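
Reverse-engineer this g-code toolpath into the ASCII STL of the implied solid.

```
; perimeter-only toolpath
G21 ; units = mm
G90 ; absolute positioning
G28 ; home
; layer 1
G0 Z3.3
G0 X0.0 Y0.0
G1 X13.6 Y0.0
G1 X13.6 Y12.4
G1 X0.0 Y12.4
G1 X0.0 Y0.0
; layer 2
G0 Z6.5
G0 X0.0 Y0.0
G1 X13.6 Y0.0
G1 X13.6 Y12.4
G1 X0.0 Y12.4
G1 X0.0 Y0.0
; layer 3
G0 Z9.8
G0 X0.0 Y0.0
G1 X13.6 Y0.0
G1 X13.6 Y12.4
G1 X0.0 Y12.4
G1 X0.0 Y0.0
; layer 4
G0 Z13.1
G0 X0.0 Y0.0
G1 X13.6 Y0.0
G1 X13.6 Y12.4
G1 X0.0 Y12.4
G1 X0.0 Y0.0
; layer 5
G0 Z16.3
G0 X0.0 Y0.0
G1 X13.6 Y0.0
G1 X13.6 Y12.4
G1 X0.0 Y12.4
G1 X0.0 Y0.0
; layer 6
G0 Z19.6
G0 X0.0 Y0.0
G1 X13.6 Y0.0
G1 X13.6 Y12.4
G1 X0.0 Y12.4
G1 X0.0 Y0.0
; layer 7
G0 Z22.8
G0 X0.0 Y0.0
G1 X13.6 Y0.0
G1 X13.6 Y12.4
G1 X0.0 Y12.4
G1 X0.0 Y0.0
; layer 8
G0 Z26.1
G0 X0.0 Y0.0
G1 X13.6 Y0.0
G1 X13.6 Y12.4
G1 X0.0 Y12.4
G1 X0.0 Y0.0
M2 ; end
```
solid part
  facet normal 0.0000 0.0000 -1.0000
    outer loop
      vertex 13.6 12.4 0.0
      vertex 13.6 0.0 0.0
      vertex 0.0 0.0 0.0
    endloop
  endfacet
  facet normal 0.0000 0.0000 -1.0000
    outer loop
      vertex 0.0 12.4 0.0
      vertex 13.6 12.4 0.0
      vertex 0.0 0.0 0.0
    endloop
  endfacet
  facet normal 0.0000 0.0000 1.0000
    outer loop
      vertex 0.0 0.0 26.1
      vertex 13.6 0.0 26.1
      vertex 13.6 12.4 26.1
    endloop
  endfacet
  facet normal 0.0000 0.0000 1.0000
    outer loop
      vertex 0.0 0.0 26.1
      vertex 13.6 12.4 26.1
      vertex 0.0 12.4 26.1
    endloop
  endfacet
  facet normal 0.0000 -1.0000 0.0000
    outer loop
      vertex 0.0 0.0 0.0
      vertex 13.6 0.0 0.0
      vertex 13.6 0.0 26.1
    endloop
  endfacet
  facet normal 0.0000 -1.0000 0.0000
    outer loop
      vertex 0.0 0.0 0.0
      vertex 13.6 0.0 26.1
      vertex 0.0 0.0 26.1
    endloop
  endfacet
  facet normal 0.0000 1.0000 0.0000
    outer loop
      vertex 13.6 12.4 26.1
      vertex 13.6 12.4 0.0
      vertex 0.0 12.4 0.0
    endloop
  endfacet
  facet normal 0.0000 1.0000 0.0000
    outer loop
      vertex 0.0 12.4 26.1
      vertex 13.6 12.4 26.1
      vertex 0.0 12.4 0.0
    endloop
  endfacet
  facet normal -1.0000 0.0000 0.0000
    outer loop
      vertex 0.0 12.4 26.1
      vertex 0.0 12.4 0.0
      vertex 0.0 0.0 0.0
    endloop
  endfacet
  facet normal -1.0000 0.0000 0.0000
    outer loop
      vertex 0.0 0.0 26.1
      vertex 0.0 12.4 26.1
      vertex 0.0 0.0 0.0
    endloop
  endfacet
  facet normal 1.0000 0.0000 0.0000
    outer loop
      vertex 13.6 0.0 0.0
      vertex 13.6 12.4 0.0
      vertex 13.6 12.4 26.1
    endloop
  endfacet
  facet normal 1.0000 0.0000 0.0000
    outer loop
      vertex 13.6 0.0 0.0
      vertex 13.6 12.4 26.1
      vertex 13.6 0.0 26.1
    endloop
  endfacet
endsolid part

The G0 Z moves step by Δz≈3.3 mm. Every layer's G1 loop is the same polygon, so the solid is a straight extrusion of it from z=0 to z≈26.1. Closing with flat bottom and top caps and triangulating gives 12 facets — a rectangular box, roughly 13.6 × 12.4 mm footprint and 26.1 mm tall.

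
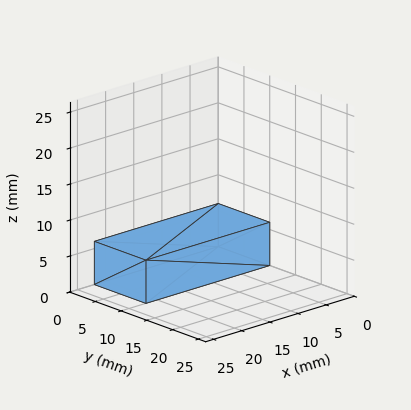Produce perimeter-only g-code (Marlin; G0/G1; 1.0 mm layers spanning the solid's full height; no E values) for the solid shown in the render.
Reading the render: the shape is a rectangular box, roughly 22 × 10 mm footprint and 6 mm tall (dimensions read to the nearest mm from the axis ticks). For the g-code, the solid's height is divided into equal slices at the stated Δz and each level perimeter traced with G1 moves after a G0 lift.

; perimeter-only toolpath
G21 ; units = mm
G90 ; absolute positioning
G28 ; home
; layer 1
G0 Z1.0
G0 X0.0 Y0.0
G1 X22.0 Y0.0
G1 X22.0 Y10.0
G1 X0.0 Y10.0
G1 X0.0 Y0.0
; layer 2
G0 Z2.0
G0 X0.0 Y0.0
G1 X22.0 Y0.0
G1 X22.0 Y10.0
G1 X0.0 Y10.0
G1 X0.0 Y0.0
; layer 3
G0 Z3.0
G0 X0.0 Y0.0
G1 X22.0 Y0.0
G1 X22.0 Y10.0
G1 X0.0 Y10.0
G1 X0.0 Y0.0
; layer 4
G0 Z4.0
G0 X0.0 Y0.0
G1 X22.0 Y0.0
G1 X22.0 Y10.0
G1 X0.0 Y10.0
G1 X0.0 Y0.0
; layer 5
G0 Z5.0
G0 X0.0 Y0.0
G1 X22.0 Y0.0
G1 X22.0 Y10.0
G1 X0.0 Y10.0
G1 X0.0 Y0.0
; layer 6
G0 Z6.0
G0 X0.0 Y0.0
G1 X22.0 Y0.0
G1 X22.0 Y10.0
G1 X0.0 Y10.0
G1 X0.0 Y0.0
M2 ; end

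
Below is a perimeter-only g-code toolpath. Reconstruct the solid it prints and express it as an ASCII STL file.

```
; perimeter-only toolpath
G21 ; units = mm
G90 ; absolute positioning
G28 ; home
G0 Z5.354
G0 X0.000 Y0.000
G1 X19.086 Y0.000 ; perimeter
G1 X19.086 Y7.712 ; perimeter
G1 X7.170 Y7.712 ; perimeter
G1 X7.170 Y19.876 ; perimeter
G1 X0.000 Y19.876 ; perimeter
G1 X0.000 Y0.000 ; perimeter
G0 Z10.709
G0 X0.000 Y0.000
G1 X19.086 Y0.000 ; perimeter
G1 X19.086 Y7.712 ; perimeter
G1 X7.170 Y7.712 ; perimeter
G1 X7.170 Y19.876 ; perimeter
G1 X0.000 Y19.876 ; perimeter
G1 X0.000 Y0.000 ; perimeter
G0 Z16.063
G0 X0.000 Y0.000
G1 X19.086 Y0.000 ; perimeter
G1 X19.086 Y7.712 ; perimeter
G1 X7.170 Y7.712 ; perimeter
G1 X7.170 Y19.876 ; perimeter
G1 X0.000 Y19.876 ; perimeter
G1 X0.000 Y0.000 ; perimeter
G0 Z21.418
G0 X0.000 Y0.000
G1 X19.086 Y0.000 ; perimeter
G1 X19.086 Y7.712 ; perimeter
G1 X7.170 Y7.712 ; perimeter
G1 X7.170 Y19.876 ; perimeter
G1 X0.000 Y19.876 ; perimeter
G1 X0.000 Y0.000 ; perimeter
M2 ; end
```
solid part
  facet normal 0.0000 0.0000 -1.0000
    outer loop
      vertex 19.086 7.712 0.000
      vertex 19.086 0.000 0.000
      vertex 0.000 0.000 0.000
    endloop
  endfacet
  facet normal 0.0000 0.0000 -1.0000
    outer loop
      vertex 7.170 7.712 0.000
      vertex 19.086 7.712 0.000
      vertex 0.000 0.000 0.000
    endloop
  endfacet
  facet normal 0.0000 0.0000 -1.0000
    outer loop
      vertex 7.170 19.876 0.000
      vertex 7.170 7.712 0.000
      vertex 0.000 0.000 0.000
    endloop
  endfacet
  facet normal 0.0000 0.0000 -1.0000
    outer loop
      vertex 0.000 19.876 0.000
      vertex 7.170 19.876 0.000
      vertex 0.000 0.000 0.000
    endloop
  endfacet
  facet normal 0.0000 0.0000 1.0000
    outer loop
      vertex 0.000 0.000 21.418
      vertex 19.086 0.000 21.418
      vertex 19.086 7.712 21.418
    endloop
  endfacet
  facet normal 0.0000 0.0000 1.0000
    outer loop
      vertex 0.000 0.000 21.418
      vertex 19.086 7.712 21.418
      vertex 7.170 7.712 21.418
    endloop
  endfacet
  facet normal 0.0000 0.0000 1.0000
    outer loop
      vertex 0.000 0.000 21.418
      vertex 7.170 7.712 21.418
      vertex 7.170 19.876 21.418
    endloop
  endfacet
  facet normal 0.0000 0.0000 1.0000
    outer loop
      vertex 0.000 0.000 21.418
      vertex 7.170 19.876 21.418
      vertex 0.000 19.876 21.418
    endloop
  endfacet
  facet normal 0.0000 -1.0000 0.0000
    outer loop
      vertex 0.000 0.000 0.000
      vertex 19.086 0.000 0.000
      vertex 19.086 0.000 21.418
    endloop
  endfacet
  facet normal 0.0000 -1.0000 0.0000
    outer loop
      vertex 0.000 0.000 0.000
      vertex 19.086 0.000 21.418
      vertex 0.000 0.000 21.418
    endloop
  endfacet
  facet normal 1.0000 0.0000 0.0000
    outer loop
      vertex 19.086 0.000 0.000
      vertex 19.086 7.712 0.000
      vertex 19.086 7.712 21.418
    endloop
  endfacet
  facet normal 1.0000 0.0000 0.0000
    outer loop
      vertex 19.086 0.000 0.000
      vertex 19.086 7.712 21.418
      vertex 19.086 0.000 21.418
    endloop
  endfacet
  facet normal 0.0000 1.0000 0.0000
    outer loop
      vertex 19.086 7.712 0.000
      vertex 7.170 7.712 0.000
      vertex 7.170 7.712 21.418
    endloop
  endfacet
  facet normal 0.0000 1.0000 0.0000
    outer loop
      vertex 19.086 7.712 0.000
      vertex 7.170 7.712 21.418
      vertex 19.086 7.712 21.418
    endloop
  endfacet
  facet normal 1.0000 0.0000 0.0000
    outer loop
      vertex 7.170 7.712 0.000
      vertex 7.170 19.876 0.000
      vertex 7.170 19.876 21.418
    endloop
  endfacet
  facet normal 1.0000 0.0000 0.0000
    outer loop
      vertex 7.170 7.712 0.000
      vertex 7.170 19.876 21.418
      vertex 7.170 7.712 21.418
    endloop
  endfacet
  facet normal 0.0000 1.0000 0.0000
    outer loop
      vertex 7.170 19.876 0.000
      vertex 0.000 19.876 0.000
      vertex 0.000 19.876 21.418
    endloop
  endfacet
  facet normal 0.0000 1.0000 0.0000
    outer loop
      vertex 7.170 19.876 0.000
      vertex 0.000 19.876 21.418
      vertex 7.170 19.876 21.418
    endloop
  endfacet
  facet normal -1.0000 0.0000 0.0000
    outer loop
      vertex 0.000 19.876 0.000
      vertex 0.000 0.000 0.000
      vertex 0.000 0.000 21.418
    endloop
  endfacet
  facet normal -1.0000 0.0000 0.0000
    outer loop
      vertex 0.000 19.876 0.000
      vertex 0.000 0.000 21.418
      vertex 0.000 19.876 21.418
    endloop
  endfacet
endsolid part

The G0 Z moves step by Δz≈5.354 mm. Every layer's G1 loop is the same polygon, so the solid is a straight extrusion of it from z=0 to z≈21.4. Closing with flat bottom and top caps and triangulating gives 20 facets — an L-shaped prism: outer 19.1 × 19.9 mm, arm thicknesses ≈ 7.71 mm (horizontal) and 7.17 mm (vertical), extruded 21.4 mm in z.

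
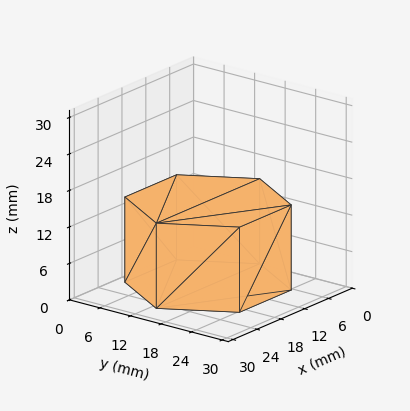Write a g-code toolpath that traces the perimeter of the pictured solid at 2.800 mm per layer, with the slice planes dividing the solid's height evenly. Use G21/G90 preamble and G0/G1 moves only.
Reading the render: the shape is a regular 6-sided prism (a cylinder approximated with 6 flat sides), circumscribed radius ≈ 13 mm, height ≈ 14 mm (dimensions read to the nearest mm from the axis ticks). For the g-code, the solid's height is divided into equal slices at the stated Δz and each level perimeter traced with G1 moves after a G0 lift.

; perimeter-only toolpath
G21 ; units = mm
G90 ; absolute positioning
G28 ; home
; layer 1
G0 Z2.800
G0 X26.000 Y13.000
G1 X19.500 Y24.258
G1 X6.500 Y24.258
G1 X0.000 Y13.000
G1 X6.500 Y1.742
G1 X19.500 Y1.742
G1 X26.000 Y13.000
; layer 2
G0 Z5.600
G0 X26.000 Y13.000
G1 X19.500 Y24.258
G1 X6.500 Y24.258
G1 X0.000 Y13.000
G1 X6.500 Y1.742
G1 X19.500 Y1.742
G1 X26.000 Y13.000
; layer 3
G0 Z8.400
G0 X26.000 Y13.000
G1 X19.500 Y24.258
G1 X6.500 Y24.258
G1 X0.000 Y13.000
G1 X6.500 Y1.742
G1 X19.500 Y1.742
G1 X26.000 Y13.000
; layer 4
G0 Z11.200
G0 X26.000 Y13.000
G1 X19.500 Y24.258
G1 X6.500 Y24.258
G1 X0.000 Y13.000
G1 X6.500 Y1.742
G1 X19.500 Y1.742
G1 X26.000 Y13.000
; layer 5
G0 Z14.000
G0 X26.000 Y13.000
G1 X19.500 Y24.258
G1 X6.500 Y24.258
G1 X0.000 Y13.000
G1 X6.500 Y1.742
G1 X19.500 Y1.742
G1 X26.000 Y13.000
M2 ; end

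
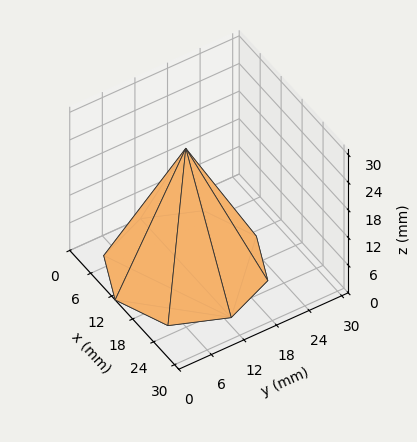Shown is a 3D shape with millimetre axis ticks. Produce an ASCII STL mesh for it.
Reading the render: the shape is a regular 8-sided pyramid, base circumscribed radius ≈ 13 mm, apex at z ≈ 26 mm (dimensions read to the nearest mm from the axis ticks). For the STL, each face is triangulated and given an outward normal.

solid part
  facet normal 0.0000 0.0000 -1.0000
    outer loop
      vertex 13.000 26.000 0.000
      vertex 22.192 22.192 0.000
      vertex 26.000 13.000 0.000
    endloop
  endfacet
  facet normal 0.0000 0.0000 -1.0000
    outer loop
      vertex 3.808 22.192 0.000
      vertex 13.000 26.000 0.000
      vertex 26.000 13.000 0.000
    endloop
  endfacet
  facet normal 0.0000 0.0000 -1.0000
    outer loop
      vertex 0.000 13.000 0.000
      vertex 3.808 22.192 0.000
      vertex 26.000 13.000 0.000
    endloop
  endfacet
  facet normal 0.0000 0.0000 -1.0000
    outer loop
      vertex 3.808 3.808 0.000
      vertex 0.000 13.000 0.000
      vertex 26.000 13.000 0.000
    endloop
  endfacet
  facet normal 0.0000 0.0000 -1.0000
    outer loop
      vertex 13.000 0.000 0.000
      vertex 3.808 3.808 0.000
      vertex 26.000 13.000 0.000
    endloop
  endfacet
  facet normal 0.0000 0.0000 -1.0000
    outer loop
      vertex 22.192 3.808 0.000
      vertex 13.000 0.000 0.000
      vertex 26.000 13.000 0.000
    endloop
  endfacet
  facet normal 0.8387 0.3475 0.4194
    outer loop
      vertex 26.000 13.000 0.000
      vertex 22.192 22.192 0.000
      vertex 13.000 13.000 26.000
    endloop
  endfacet
  facet normal 0.3475 0.8387 0.4194
    outer loop
      vertex 22.192 22.192 0.000
      vertex 13.000 26.000 0.000
      vertex 13.000 13.000 26.000
    endloop
  endfacet
  facet normal -0.3475 0.8387 0.4194
    outer loop
      vertex 13.000 26.000 0.000
      vertex 3.808 22.192 0.000
      vertex 13.000 13.000 26.000
    endloop
  endfacet
  facet normal -0.8387 0.3475 0.4194
    outer loop
      vertex 3.808 22.192 0.000
      vertex 0.000 13.000 0.000
      vertex 13.000 13.000 26.000
    endloop
  endfacet
  facet normal -0.8387 -0.3475 0.4194
    outer loop
      vertex 0.000 13.000 0.000
      vertex 3.808 3.808 0.000
      vertex 13.000 13.000 26.000
    endloop
  endfacet
  facet normal -0.3475 -0.8387 0.4194
    outer loop
      vertex 3.808 3.808 0.000
      vertex 13.000 0.000 0.000
      vertex 13.000 13.000 26.000
    endloop
  endfacet
  facet normal 0.3475 -0.8387 0.4194
    outer loop
      vertex 13.000 0.000 0.000
      vertex 22.192 3.808 0.000
      vertex 13.000 13.000 26.000
    endloop
  endfacet
  facet normal 0.8387 -0.3475 0.4194
    outer loop
      vertex 22.192 3.808 0.000
      vertex 26.000 13.000 0.000
      vertex 13.000 13.000 26.000
    endloop
  endfacet
endsolid part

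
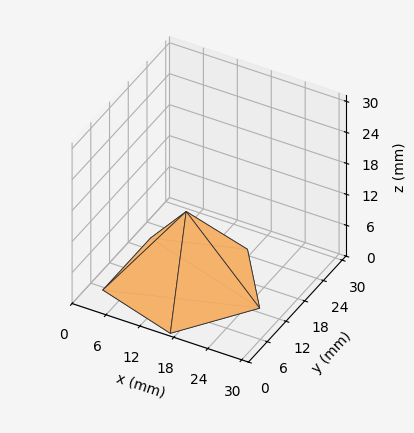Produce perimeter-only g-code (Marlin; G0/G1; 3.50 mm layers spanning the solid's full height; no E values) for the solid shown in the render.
Reading the render: the shape is a regular 5-sided pyramid, base circumscribed radius ≈ 13 mm, apex at z ≈ 14 mm (dimensions read to the nearest mm from the axis ticks). For the g-code, the solid's height is divided into equal slices at the stated Δz and each level perimeter traced with G1 moves after a G0 lift.

; perimeter-only toolpath
G21 ; units = mm
G90 ; absolute positioning
G28 ; home
; layer 1
G0 Z3.50
G0 X22.75 Y13.00
G1 X16.02 Y22.27
G1 X5.11 Y18.73
G1 X5.11 Y7.27
G1 X16.02 Y3.73
G1 X22.75 Y13.00
; layer 2
G0 Z7.00
G0 X19.50 Y13.00
G1 X15.01 Y19.18
G1 X7.74 Y16.82
G1 X7.74 Y9.18
G1 X15.01 Y6.82
G1 X19.50 Y13.00
; layer 3
G0 Z10.50
G0 X16.25 Y13.00
G1 X14.00 Y16.09
G1 X10.37 Y14.91
G1 X10.37 Y11.09
G1 X14.00 Y9.91
G1 X16.25 Y13.00
M2 ; end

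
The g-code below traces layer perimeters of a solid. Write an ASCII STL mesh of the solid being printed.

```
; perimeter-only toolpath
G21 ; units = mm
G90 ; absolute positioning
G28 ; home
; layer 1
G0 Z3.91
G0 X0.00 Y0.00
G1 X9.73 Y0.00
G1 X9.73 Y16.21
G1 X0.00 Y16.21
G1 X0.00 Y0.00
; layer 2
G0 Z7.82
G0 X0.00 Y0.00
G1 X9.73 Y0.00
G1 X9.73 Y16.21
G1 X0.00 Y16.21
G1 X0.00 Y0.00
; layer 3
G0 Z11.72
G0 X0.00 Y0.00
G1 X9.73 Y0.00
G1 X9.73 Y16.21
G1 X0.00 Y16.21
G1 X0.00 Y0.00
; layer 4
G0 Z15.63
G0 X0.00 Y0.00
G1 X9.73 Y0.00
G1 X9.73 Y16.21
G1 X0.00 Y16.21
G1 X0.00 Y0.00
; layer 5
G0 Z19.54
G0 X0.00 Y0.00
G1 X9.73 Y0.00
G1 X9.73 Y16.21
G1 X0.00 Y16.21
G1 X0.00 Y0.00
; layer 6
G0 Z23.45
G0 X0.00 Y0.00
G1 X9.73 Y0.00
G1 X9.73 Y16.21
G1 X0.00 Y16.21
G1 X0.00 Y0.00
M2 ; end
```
solid part
  facet normal 0.0000 0.0000 -1.0000
    outer loop
      vertex 9.73 16.21 0.00
      vertex 9.73 0.00 0.00
      vertex 0.00 0.00 0.00
    endloop
  endfacet
  facet normal 0.0000 0.0000 -1.0000
    outer loop
      vertex 0.00 16.21 0.00
      vertex 9.73 16.21 0.00
      vertex 0.00 0.00 0.00
    endloop
  endfacet
  facet normal 0.0000 0.0000 1.0000
    outer loop
      vertex 0.00 0.00 23.45
      vertex 9.73 0.00 23.45
      vertex 9.73 16.21 23.45
    endloop
  endfacet
  facet normal 0.0000 0.0000 1.0000
    outer loop
      vertex 0.00 0.00 23.45
      vertex 9.73 16.21 23.45
      vertex 0.00 16.21 23.45
    endloop
  endfacet
  facet normal 0.0000 -1.0000 0.0000
    outer loop
      vertex 0.00 0.00 0.00
      vertex 9.73 0.00 0.00
      vertex 9.73 0.00 23.45
    endloop
  endfacet
  facet normal 0.0000 -1.0000 0.0000
    outer loop
      vertex 0.00 0.00 0.00
      vertex 9.73 0.00 23.45
      vertex 0.00 0.00 23.45
    endloop
  endfacet
  facet normal 0.0000 1.0000 0.0000
    outer loop
      vertex 9.73 16.21 23.45
      vertex 9.73 16.21 0.00
      vertex 0.00 16.21 0.00
    endloop
  endfacet
  facet normal 0.0000 1.0000 0.0000
    outer loop
      vertex 0.00 16.21 23.45
      vertex 9.73 16.21 23.45
      vertex 0.00 16.21 0.00
    endloop
  endfacet
  facet normal -1.0000 0.0000 0.0000
    outer loop
      vertex 0.00 16.21 23.45
      vertex 0.00 16.21 0.00
      vertex 0.00 0.00 0.00
    endloop
  endfacet
  facet normal -1.0000 0.0000 0.0000
    outer loop
      vertex 0.00 0.00 23.45
      vertex 0.00 16.21 23.45
      vertex 0.00 0.00 0.00
    endloop
  endfacet
  facet normal 1.0000 0.0000 0.0000
    outer loop
      vertex 9.73 0.00 0.00
      vertex 9.73 16.21 0.00
      vertex 9.73 16.21 23.45
    endloop
  endfacet
  facet normal 1.0000 0.0000 0.0000
    outer loop
      vertex 9.73 0.00 0.00
      vertex 9.73 16.21 23.45
      vertex 9.73 0.00 23.45
    endloop
  endfacet
endsolid part

The G0 Z moves step by Δz≈3.91 mm. Every layer's G1 loop is the same polygon, so the solid is a straight extrusion of it from z=0 to z≈23.4. Closing with flat bottom and top caps and triangulating gives 12 facets — a rectangular box, roughly 9.73 × 16.2 mm footprint and 23.4 mm tall.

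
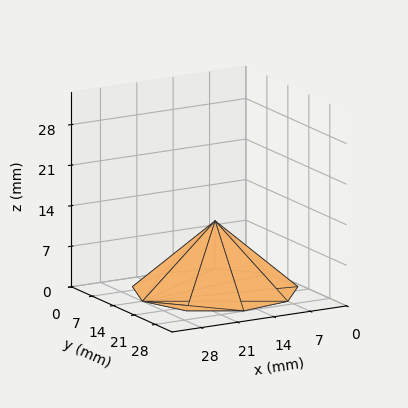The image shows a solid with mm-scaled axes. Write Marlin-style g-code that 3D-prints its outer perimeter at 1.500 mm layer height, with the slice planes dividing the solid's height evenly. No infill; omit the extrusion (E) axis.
Reading the render: the shape is a regular 9-sided pyramid, base circumscribed radius ≈ 14 mm, apex at z ≈ 12 mm (dimensions read to the nearest mm from the axis ticks). For the g-code, the solid's height is divided into equal slices at the stated Δz and each level perimeter traced with G1 moves after a G0 lift.

; perimeter-only toolpath
G21 ; units = mm
G90 ; absolute positioning
G28 ; home
; layer 1
G0 Z1.500
G0 X26.250 Y14.000
G1 X23.384 Y21.874
G1 X16.127 Y26.064
G1 X7.875 Y24.608
G1 X2.489 Y18.189
G1 X2.489 Y9.810
G1 X7.875 Y3.391
G1 X16.127 Y1.936
G1 X23.384 Y6.126
G1 X26.250 Y14.000
; layer 2
G0 Z3.000
G0 X24.500 Y14.000
G1 X22.044 Y20.749
G1 X15.823 Y24.340
G1 X8.750 Y23.093
G1 X4.133 Y17.591
G1 X4.133 Y10.409
G1 X8.750 Y4.907
G1 X15.823 Y3.660
G1 X22.044 Y7.251
G1 X24.500 Y14.000
; layer 3
G0 Z4.500
G0 X22.750 Y14.000
G1 X20.703 Y19.624
G1 X15.519 Y22.617
G1 X9.625 Y21.578
G1 X5.777 Y16.992
G1 X5.777 Y11.008
G1 X9.625 Y6.422
G1 X15.519 Y5.383
G1 X20.703 Y8.376
G1 X22.750 Y14.000
; layer 4
G0 Z6.000
G0 X21.000 Y14.000
G1 X19.363 Y18.499
G1 X15.216 Y20.893
G1 X10.500 Y20.062
G1 X7.422 Y16.394
G1 X7.422 Y11.606
G1 X10.500 Y7.938
G1 X15.216 Y7.106
G1 X19.363 Y9.501
G1 X21.000 Y14.000
; layer 5
G0 Z7.500
G0 X19.250 Y14.000
G1 X18.022 Y17.375
G1 X14.912 Y19.170
G1 X11.375 Y18.547
G1 X9.066 Y15.796
G1 X9.066 Y12.204
G1 X11.375 Y9.454
G1 X14.912 Y8.830
G1 X18.022 Y10.625
G1 X19.250 Y14.000
; layer 6
G0 Z9.000
G0 X17.500 Y14.000
G1 X16.681 Y16.250
G1 X14.608 Y17.447
G1 X12.250 Y17.031
G1 X10.711 Y15.197
G1 X10.711 Y12.803
G1 X12.250 Y10.969
G1 X14.608 Y10.553
G1 X16.681 Y11.750
G1 X17.500 Y14.000
; layer 7
G0 Z10.500
G0 X15.750 Y14.000
G1 X15.341 Y15.125
G1 X14.304 Y15.723
G1 X13.125 Y15.515
G1 X12.355 Y14.598
G1 X12.355 Y13.402
G1 X13.125 Y12.485
G1 X14.304 Y12.277
G1 X15.341 Y12.875
G1 X15.750 Y14.000
M2 ; end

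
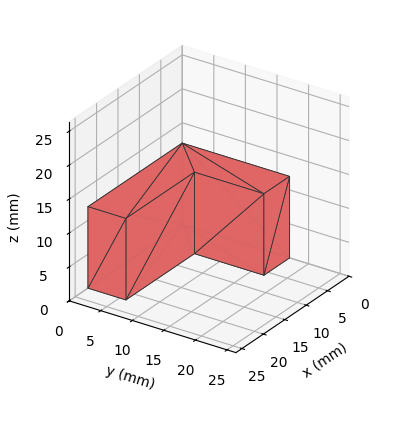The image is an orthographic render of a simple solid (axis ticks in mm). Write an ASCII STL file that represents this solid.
Reading the render: the shape is an L-shaped prism: outer 22 × 17 mm, arm thicknesses ≈ 6 mm (horizontal) and 6 mm (vertical), extruded 12 mm in z (dimensions read to the nearest mm from the axis ticks). For the STL, each face is triangulated and given an outward normal.

solid part
  facet normal 0.0000 0.0000 -1.0000
    outer loop
      vertex 22.0 6.0 0.0
      vertex 22.0 0.0 0.0
      vertex 0.0 0.0 0.0
    endloop
  endfacet
  facet normal 0.0000 0.0000 -1.0000
    outer loop
      vertex 6.0 6.0 0.0
      vertex 22.0 6.0 0.0
      vertex 0.0 0.0 0.0
    endloop
  endfacet
  facet normal 0.0000 0.0000 -1.0000
    outer loop
      vertex 6.0 17.0 0.0
      vertex 6.0 6.0 0.0
      vertex 0.0 0.0 0.0
    endloop
  endfacet
  facet normal 0.0000 0.0000 -1.0000
    outer loop
      vertex 0.0 17.0 0.0
      vertex 6.0 17.0 0.0
      vertex 0.0 0.0 0.0
    endloop
  endfacet
  facet normal 0.0000 0.0000 1.0000
    outer loop
      vertex 0.0 0.0 12.0
      vertex 22.0 0.0 12.0
      vertex 22.0 6.0 12.0
    endloop
  endfacet
  facet normal 0.0000 0.0000 1.0000
    outer loop
      vertex 0.0 0.0 12.0
      vertex 22.0 6.0 12.0
      vertex 6.0 6.0 12.0
    endloop
  endfacet
  facet normal 0.0000 0.0000 1.0000
    outer loop
      vertex 0.0 0.0 12.0
      vertex 6.0 6.0 12.0
      vertex 6.0 17.0 12.0
    endloop
  endfacet
  facet normal 0.0000 0.0000 1.0000
    outer loop
      vertex 0.0 0.0 12.0
      vertex 6.0 17.0 12.0
      vertex 0.0 17.0 12.0
    endloop
  endfacet
  facet normal 0.0000 -1.0000 0.0000
    outer loop
      vertex 0.0 0.0 0.0
      vertex 22.0 0.0 0.0
      vertex 22.0 0.0 12.0
    endloop
  endfacet
  facet normal 0.0000 -1.0000 0.0000
    outer loop
      vertex 0.0 0.0 0.0
      vertex 22.0 0.0 12.0
      vertex 0.0 0.0 12.0
    endloop
  endfacet
  facet normal 1.0000 0.0000 0.0000
    outer loop
      vertex 22.0 0.0 0.0
      vertex 22.0 6.0 0.0
      vertex 22.0 6.0 12.0
    endloop
  endfacet
  facet normal 1.0000 0.0000 0.0000
    outer loop
      vertex 22.0 0.0 0.0
      vertex 22.0 6.0 12.0
      vertex 22.0 0.0 12.0
    endloop
  endfacet
  facet normal 0.0000 1.0000 0.0000
    outer loop
      vertex 22.0 6.0 0.0
      vertex 6.0 6.0 0.0
      vertex 6.0 6.0 12.0
    endloop
  endfacet
  facet normal 0.0000 1.0000 0.0000
    outer loop
      vertex 22.0 6.0 0.0
      vertex 6.0 6.0 12.0
      vertex 22.0 6.0 12.0
    endloop
  endfacet
  facet normal 1.0000 0.0000 0.0000
    outer loop
      vertex 6.0 6.0 0.0
      vertex 6.0 17.0 0.0
      vertex 6.0 17.0 12.0
    endloop
  endfacet
  facet normal 1.0000 0.0000 0.0000
    outer loop
      vertex 6.0 6.0 0.0
      vertex 6.0 17.0 12.0
      vertex 6.0 6.0 12.0
    endloop
  endfacet
  facet normal 0.0000 1.0000 0.0000
    outer loop
      vertex 6.0 17.0 0.0
      vertex 0.0 17.0 0.0
      vertex 0.0 17.0 12.0
    endloop
  endfacet
  facet normal 0.0000 1.0000 0.0000
    outer loop
      vertex 6.0 17.0 0.0
      vertex 0.0 17.0 12.0
      vertex 6.0 17.0 12.0
    endloop
  endfacet
  facet normal -1.0000 0.0000 0.0000
    outer loop
      vertex 0.0 17.0 0.0
      vertex 0.0 0.0 0.0
      vertex 0.0 0.0 12.0
    endloop
  endfacet
  facet normal -1.0000 0.0000 0.0000
    outer loop
      vertex 0.0 17.0 0.0
      vertex 0.0 0.0 12.0
      vertex 0.0 17.0 12.0
    endloop
  endfacet
endsolid part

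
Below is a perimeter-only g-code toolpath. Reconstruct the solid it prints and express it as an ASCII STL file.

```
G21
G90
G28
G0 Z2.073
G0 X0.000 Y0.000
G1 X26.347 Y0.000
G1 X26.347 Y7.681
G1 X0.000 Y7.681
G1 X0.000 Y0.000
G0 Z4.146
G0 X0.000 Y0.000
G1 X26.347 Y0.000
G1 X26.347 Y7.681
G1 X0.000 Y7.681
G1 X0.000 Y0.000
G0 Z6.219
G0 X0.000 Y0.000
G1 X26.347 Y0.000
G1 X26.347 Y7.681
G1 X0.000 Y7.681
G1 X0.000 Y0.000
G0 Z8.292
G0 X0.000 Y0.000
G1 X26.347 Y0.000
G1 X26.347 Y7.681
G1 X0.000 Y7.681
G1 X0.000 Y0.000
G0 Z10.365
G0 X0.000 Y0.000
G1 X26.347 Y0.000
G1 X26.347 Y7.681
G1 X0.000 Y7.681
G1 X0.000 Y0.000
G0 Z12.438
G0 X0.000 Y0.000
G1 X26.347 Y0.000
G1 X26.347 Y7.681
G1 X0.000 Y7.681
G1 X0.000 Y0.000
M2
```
solid part
  facet normal 0.0000 0.0000 -1.0000
    outer loop
      vertex 26.347 7.681 0.000
      vertex 26.347 0.000 0.000
      vertex 0.000 0.000 0.000
    endloop
  endfacet
  facet normal 0.0000 0.0000 -1.0000
    outer loop
      vertex 0.000 7.681 0.000
      vertex 26.347 7.681 0.000
      vertex 0.000 0.000 0.000
    endloop
  endfacet
  facet normal 0.0000 0.0000 1.0000
    outer loop
      vertex 0.000 0.000 12.438
      vertex 26.347 0.000 12.438
      vertex 26.347 7.681 12.438
    endloop
  endfacet
  facet normal 0.0000 0.0000 1.0000
    outer loop
      vertex 0.000 0.000 12.438
      vertex 26.347 7.681 12.438
      vertex 0.000 7.681 12.438
    endloop
  endfacet
  facet normal 0.0000 -1.0000 0.0000
    outer loop
      vertex 0.000 0.000 0.000
      vertex 26.347 0.000 0.000
      vertex 26.347 0.000 12.438
    endloop
  endfacet
  facet normal 0.0000 -1.0000 0.0000
    outer loop
      vertex 0.000 0.000 0.000
      vertex 26.347 0.000 12.438
      vertex 0.000 0.000 12.438
    endloop
  endfacet
  facet normal 0.0000 1.0000 0.0000
    outer loop
      vertex 26.347 7.681 12.438
      vertex 26.347 7.681 0.000
      vertex 0.000 7.681 0.000
    endloop
  endfacet
  facet normal 0.0000 1.0000 0.0000
    outer loop
      vertex 0.000 7.681 12.438
      vertex 26.347 7.681 12.438
      vertex 0.000 7.681 0.000
    endloop
  endfacet
  facet normal -1.0000 0.0000 0.0000
    outer loop
      vertex 0.000 7.681 12.438
      vertex 0.000 7.681 0.000
      vertex 0.000 0.000 0.000
    endloop
  endfacet
  facet normal -1.0000 0.0000 0.0000
    outer loop
      vertex 0.000 0.000 12.438
      vertex 0.000 7.681 12.438
      vertex 0.000 0.000 0.000
    endloop
  endfacet
  facet normal 1.0000 0.0000 0.0000
    outer loop
      vertex 26.347 0.000 0.000
      vertex 26.347 7.681 0.000
      vertex 26.347 7.681 12.438
    endloop
  endfacet
  facet normal 1.0000 0.0000 0.0000
    outer loop
      vertex 26.347 0.000 0.000
      vertex 26.347 7.681 12.438
      vertex 26.347 0.000 12.438
    endloop
  endfacet
endsolid part

The G0 Z moves step by Δz≈2.073 mm. Every layer's G1 loop is the same polygon, so the solid is a straight extrusion of it from z=0 to z≈12.4. Closing with flat bottom and top caps and triangulating gives 12 facets — a rectangular box, roughly 26.3 × 7.68 mm footprint and 12.4 mm tall.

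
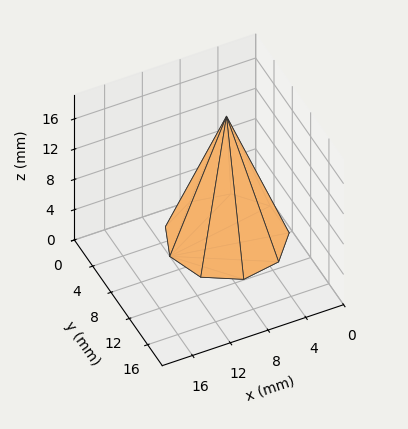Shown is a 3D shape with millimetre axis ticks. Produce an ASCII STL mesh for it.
Reading the render: the shape is a regular 9-sided pyramid, base circumscribed radius ≈ 6 mm, apex at z ≈ 16 mm (dimensions read to the nearest mm from the axis ticks). For the STL, each face is triangulated and given an outward normal.

solid part
  facet normal 0.0000 0.0000 -1.0000
    outer loop
      vertex 7.042 11.909 0.000
      vertex 10.596 9.857 0.000
      vertex 12.000 6.000 0.000
    endloop
  endfacet
  facet normal 0.0000 0.0000 -1.0000
    outer loop
      vertex 3.000 11.196 0.000
      vertex 7.042 11.909 0.000
      vertex 12.000 6.000 0.000
    endloop
  endfacet
  facet normal 0.0000 0.0000 -1.0000
    outer loop
      vertex 0.362 8.052 0.000
      vertex 3.000 11.196 0.000
      vertex 12.000 6.000 0.000
    endloop
  endfacet
  facet normal 0.0000 0.0000 -1.0000
    outer loop
      vertex 0.362 3.948 0.000
      vertex 0.362 8.052 0.000
      vertex 12.000 6.000 0.000
    endloop
  endfacet
  facet normal 0.0000 0.0000 -1.0000
    outer loop
      vertex 3.000 0.804 0.000
      vertex 0.362 3.948 0.000
      vertex 12.000 6.000 0.000
    endloop
  endfacet
  facet normal 0.0000 0.0000 -1.0000
    outer loop
      vertex 7.042 0.091 0.000
      vertex 3.000 0.804 0.000
      vertex 12.000 6.000 0.000
    endloop
  endfacet
  facet normal 0.0000 0.0000 -1.0000
    outer loop
      vertex 10.596 2.143 0.000
      vertex 7.042 0.091 0.000
      vertex 12.000 6.000 0.000
    endloop
  endfacet
  facet normal 0.8863 0.3226 0.3323
    outer loop
      vertex 12.000 6.000 0.000
      vertex 10.596 9.857 0.000
      vertex 6.000 6.000 16.000
    endloop
  endfacet
  facet normal 0.4716 0.8168 0.3324
    outer loop
      vertex 10.596 9.857 0.000
      vertex 7.042 11.909 0.000
      vertex 6.000 6.000 16.000
    endloop
  endfacet
  facet normal -0.1638 0.9288 0.3324
    outer loop
      vertex 7.042 11.909 0.000
      vertex 3.000 11.196 0.000
      vertex 6.000 6.000 16.000
    endloop
  endfacet
  facet normal -0.7225 0.6062 0.3323
    outer loop
      vertex 3.000 11.196 0.000
      vertex 0.362 8.052 0.000
      vertex 6.000 6.000 16.000
    endloop
  endfacet
  facet normal -0.9432 0.0000 0.3323
    outer loop
      vertex 0.362 8.052 0.000
      vertex 0.362 3.948 0.000
      vertex 6.000 6.000 16.000
    endloop
  endfacet
  facet normal -0.7225 -0.6062 0.3323
    outer loop
      vertex 0.362 3.948 0.000
      vertex 3.000 0.804 0.000
      vertex 6.000 6.000 16.000
    endloop
  endfacet
  facet normal -0.1638 -0.9288 0.3324
    outer loop
      vertex 3.000 0.804 0.000
      vertex 7.042 0.091 0.000
      vertex 6.000 6.000 16.000
    endloop
  endfacet
  facet normal 0.4716 -0.8168 0.3324
    outer loop
      vertex 7.042 0.091 0.000
      vertex 10.596 2.143 0.000
      vertex 6.000 6.000 16.000
    endloop
  endfacet
  facet normal 0.8863 -0.3226 0.3323
    outer loop
      vertex 10.596 2.143 0.000
      vertex 12.000 6.000 0.000
      vertex 6.000 6.000 16.000
    endloop
  endfacet
endsolid part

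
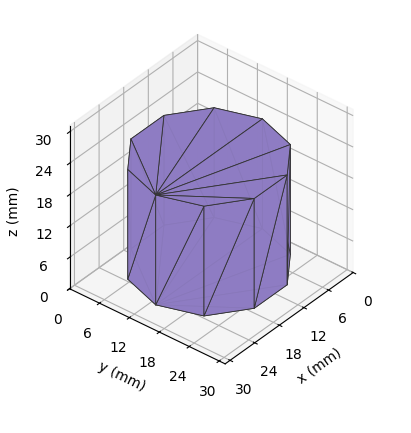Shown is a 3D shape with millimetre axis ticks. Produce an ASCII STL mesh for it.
Reading the render: the shape is a regular 10-sided prism (a cylinder approximated with 10 flat sides), circumscribed radius ≈ 13 mm, height ≈ 21 mm (dimensions read to the nearest mm from the axis ticks). For the STL, each face is triangulated and given an outward normal.

solid part
  facet normal 0.0000 0.0000 -1.0000
    outer loop
      vertex 17.02 25.36 0.00
      vertex 23.52 20.64 0.00
      vertex 26.00 13.00 0.00
    endloop
  endfacet
  facet normal 0.0000 0.0000 -1.0000
    outer loop
      vertex 8.98 25.36 0.00
      vertex 17.02 25.36 0.00
      vertex 26.00 13.00 0.00
    endloop
  endfacet
  facet normal 0.0000 0.0000 -1.0000
    outer loop
      vertex 2.48 20.64 0.00
      vertex 8.98 25.36 0.00
      vertex 26.00 13.00 0.00
    endloop
  endfacet
  facet normal 0.0000 0.0000 -1.0000
    outer loop
      vertex 0.00 13.00 0.00
      vertex 2.48 20.64 0.00
      vertex 26.00 13.00 0.00
    endloop
  endfacet
  facet normal 0.0000 0.0000 -1.0000
    outer loop
      vertex 2.48 5.36 0.00
      vertex 0.00 13.00 0.00
      vertex 26.00 13.00 0.00
    endloop
  endfacet
  facet normal 0.0000 0.0000 -1.0000
    outer loop
      vertex 8.98 0.64 0.00
      vertex 2.48 5.36 0.00
      vertex 26.00 13.00 0.00
    endloop
  endfacet
  facet normal 0.0000 0.0000 -1.0000
    outer loop
      vertex 17.02 0.64 0.00
      vertex 8.98 0.64 0.00
      vertex 26.00 13.00 0.00
    endloop
  endfacet
  facet normal 0.0000 0.0000 -1.0000
    outer loop
      vertex 23.52 5.36 0.00
      vertex 17.02 0.64 0.00
      vertex 26.00 13.00 0.00
    endloop
  endfacet
  facet normal 0.0000 0.0000 1.0000
    outer loop
      vertex 26.00 13.00 21.00
      vertex 23.52 20.64 21.00
      vertex 17.02 25.36 21.00
    endloop
  endfacet
  facet normal 0.0000 0.0000 1.0000
    outer loop
      vertex 26.00 13.00 21.00
      vertex 17.02 25.36 21.00
      vertex 8.98 25.36 21.00
    endloop
  endfacet
  facet normal 0.0000 0.0000 1.0000
    outer loop
      vertex 26.00 13.00 21.00
      vertex 8.98 25.36 21.00
      vertex 2.48 20.64 21.00
    endloop
  endfacet
  facet normal 0.0000 0.0000 1.0000
    outer loop
      vertex 26.00 13.00 21.00
      vertex 2.48 20.64 21.00
      vertex 0.00 13.00 21.00
    endloop
  endfacet
  facet normal 0.0000 0.0000 1.0000
    outer loop
      vertex 26.00 13.00 21.00
      vertex 0.00 13.00 21.00
      vertex 2.48 5.36 21.00
    endloop
  endfacet
  facet normal 0.0000 0.0000 1.0000
    outer loop
      vertex 26.00 13.00 21.00
      vertex 2.48 5.36 21.00
      vertex 8.98 0.64 21.00
    endloop
  endfacet
  facet normal 0.0000 0.0000 1.0000
    outer loop
      vertex 26.00 13.00 21.00
      vertex 8.98 0.64 21.00
      vertex 17.02 0.64 21.00
    endloop
  endfacet
  facet normal 0.0000 0.0000 1.0000
    outer loop
      vertex 26.00 13.00 21.00
      vertex 17.02 0.64 21.00
      vertex 23.52 5.36 21.00
    endloop
  endfacet
  facet normal 0.9511 0.3087 0.0000
    outer loop
      vertex 26.00 13.00 0.00
      vertex 23.52 20.64 0.00
      vertex 23.52 20.64 21.00
    endloop
  endfacet
  facet normal 0.9511 0.3087 0.0000
    outer loop
      vertex 26.00 13.00 0.00
      vertex 23.52 20.64 21.00
      vertex 26.00 13.00 21.00
    endloop
  endfacet
  facet normal 0.5876 0.8092 0.0000
    outer loop
      vertex 23.52 20.64 0.00
      vertex 17.02 25.36 0.00
      vertex 17.02 25.36 21.00
    endloop
  endfacet
  facet normal 0.5876 0.8092 0.0000
    outer loop
      vertex 23.52 20.64 0.00
      vertex 17.02 25.36 21.00
      vertex 23.52 20.64 21.00
    endloop
  endfacet
  facet normal 0.0000 1.0000 0.0000
    outer loop
      vertex 17.02 25.36 0.00
      vertex 8.98 25.36 0.00
      vertex 8.98 25.36 21.00
    endloop
  endfacet
  facet normal 0.0000 1.0000 0.0000
    outer loop
      vertex 17.02 25.36 0.00
      vertex 8.98 25.36 21.00
      vertex 17.02 25.36 21.00
    endloop
  endfacet
  facet normal -0.5876 0.8092 0.0000
    outer loop
      vertex 8.98 25.36 0.00
      vertex 2.48 20.64 0.00
      vertex 2.48 20.64 21.00
    endloop
  endfacet
  facet normal -0.5876 0.8092 0.0000
    outer loop
      vertex 8.98 25.36 0.00
      vertex 2.48 20.64 21.00
      vertex 8.98 25.36 21.00
    endloop
  endfacet
  facet normal -0.9511 0.3087 0.0000
    outer loop
      vertex 2.48 20.64 0.00
      vertex 0.00 13.00 0.00
      vertex 0.00 13.00 21.00
    endloop
  endfacet
  facet normal -0.9511 0.3087 0.0000
    outer loop
      vertex 2.48 20.64 0.00
      vertex 0.00 13.00 21.00
      vertex 2.48 20.64 21.00
    endloop
  endfacet
  facet normal -0.9511 -0.3087 0.0000
    outer loop
      vertex 0.00 13.00 0.00
      vertex 2.48 5.36 0.00
      vertex 2.48 5.36 21.00
    endloop
  endfacet
  facet normal -0.9511 -0.3087 0.0000
    outer loop
      vertex 0.00 13.00 0.00
      vertex 2.48 5.36 21.00
      vertex 0.00 13.00 21.00
    endloop
  endfacet
  facet normal -0.5876 -0.8092 0.0000
    outer loop
      vertex 2.48 5.36 0.00
      vertex 8.98 0.64 0.00
      vertex 8.98 0.64 21.00
    endloop
  endfacet
  facet normal -0.5876 -0.8092 0.0000
    outer loop
      vertex 2.48 5.36 0.00
      vertex 8.98 0.64 21.00
      vertex 2.48 5.36 21.00
    endloop
  endfacet
  facet normal 0.0000 -1.0000 0.0000
    outer loop
      vertex 8.98 0.64 0.00
      vertex 17.02 0.64 0.00
      vertex 17.02 0.64 21.00
    endloop
  endfacet
  facet normal 0.0000 -1.0000 0.0000
    outer loop
      vertex 8.98 0.64 0.00
      vertex 17.02 0.64 21.00
      vertex 8.98 0.64 21.00
    endloop
  endfacet
  facet normal 0.5876 -0.8092 0.0000
    outer loop
      vertex 17.02 0.64 0.00
      vertex 23.52 5.36 0.00
      vertex 23.52 5.36 21.00
    endloop
  endfacet
  facet normal 0.5876 -0.8092 0.0000
    outer loop
      vertex 17.02 0.64 0.00
      vertex 23.52 5.36 21.00
      vertex 17.02 0.64 21.00
    endloop
  endfacet
  facet normal 0.9511 -0.3087 0.0000
    outer loop
      vertex 23.52 5.36 0.00
      vertex 26.00 13.00 0.00
      vertex 26.00 13.00 21.00
    endloop
  endfacet
  facet normal 0.9511 -0.3087 0.0000
    outer loop
      vertex 23.52 5.36 0.00
      vertex 26.00 13.00 21.00
      vertex 23.52 5.36 21.00
    endloop
  endfacet
endsolid part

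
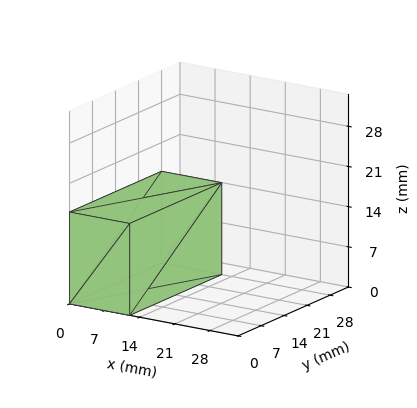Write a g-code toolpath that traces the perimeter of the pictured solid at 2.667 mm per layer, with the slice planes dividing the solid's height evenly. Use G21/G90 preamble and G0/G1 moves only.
Reading the render: the shape is a rectangular box, roughly 12 × 28 mm footprint and 16 mm tall (dimensions read to the nearest mm from the axis ticks). For the g-code, the solid's height is divided into equal slices at the stated Δz and each level perimeter traced with G1 moves after a G0 lift.

; perimeter-only toolpath
G21 ; units = mm
G90 ; absolute positioning
G28 ; home
; layer 1
G0 Z2.667
G0 X0.000 Y0.000
G1 X12.000 Y0.000
G1 X12.000 Y28.000
G1 X0.000 Y28.000
G1 X0.000 Y0.000
; layer 2
G0 Z5.333
G0 X0.000 Y0.000
G1 X12.000 Y0.000
G1 X12.000 Y28.000
G1 X0.000 Y28.000
G1 X0.000 Y0.000
; layer 3
G0 Z8.000
G0 X0.000 Y0.000
G1 X12.000 Y0.000
G1 X12.000 Y28.000
G1 X0.000 Y28.000
G1 X0.000 Y0.000
; layer 4
G0 Z10.667
G0 X0.000 Y0.000
G1 X12.000 Y0.000
G1 X12.000 Y28.000
G1 X0.000 Y28.000
G1 X0.000 Y0.000
; layer 5
G0 Z13.333
G0 X0.000 Y0.000
G1 X12.000 Y0.000
G1 X12.000 Y28.000
G1 X0.000 Y28.000
G1 X0.000 Y0.000
; layer 6
G0 Z16.000
G0 X0.000 Y0.000
G1 X12.000 Y0.000
G1 X12.000 Y28.000
G1 X0.000 Y28.000
G1 X0.000 Y0.000
M2 ; end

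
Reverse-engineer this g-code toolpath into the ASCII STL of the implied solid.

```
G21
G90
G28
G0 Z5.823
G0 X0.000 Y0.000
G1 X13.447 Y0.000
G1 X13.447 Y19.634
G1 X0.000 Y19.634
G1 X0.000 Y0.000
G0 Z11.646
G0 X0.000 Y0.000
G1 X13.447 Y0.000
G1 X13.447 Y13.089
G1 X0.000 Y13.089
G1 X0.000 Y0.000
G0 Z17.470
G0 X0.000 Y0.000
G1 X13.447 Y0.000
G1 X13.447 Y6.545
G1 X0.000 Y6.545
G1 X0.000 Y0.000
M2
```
solid part
  facet normal 0.0000 0.0000 -1.0000
    outer loop
      vertex 13.447 26.179 0.000
      vertex 13.447 0.000 0.000
      vertex 0.000 0.000 0.000
    endloop
  endfacet
  facet normal 0.0000 0.0000 -1.0000
    outer loop
      vertex 0.000 26.179 0.000
      vertex 13.447 26.179 0.000
      vertex 0.000 0.000 0.000
    endloop
  endfacet
  facet normal 0.0000 -1.0000 0.0000
    outer loop
      vertex 0.000 0.000 0.000
      vertex 13.447 0.000 0.000
      vertex 13.447 0.000 23.293
    endloop
  endfacet
  facet normal 0.0000 -1.0000 0.0000
    outer loop
      vertex 0.000 0.000 0.000
      vertex 13.447 0.000 23.293
      vertex 0.000 0.000 23.293
    endloop
  endfacet
  facet normal 0.0000 0.6647 0.7471
    outer loop
      vertex 0.000 0.000 23.293
      vertex 13.447 0.000 23.293
      vertex 13.447 26.179 0.000
    endloop
  endfacet
  facet normal 0.0000 0.6647 0.7471
    outer loop
      vertex 0.000 0.000 23.293
      vertex 13.447 26.179 0.000
      vertex 0.000 26.179 0.000
    endloop
  endfacet
  facet normal -1.0000 0.0000 0.0000
    outer loop
      vertex 0.000 0.000 23.293
      vertex 0.000 26.179 0.000
      vertex 0.000 0.000 0.000
    endloop
  endfacet
  facet normal 1.0000 0.0000 0.0000
    outer loop
      vertex 13.447 0.000 0.000
      vertex 13.447 26.179 0.000
      vertex 13.447 0.000 23.293
    endloop
  endfacet
endsolid part

The G0 Z moves step by Δz≈5.823 mm. The G1 loops shrink linearly with z, so the solid tapers from its base footprint up to z≈23.3. Closing with a flat bottom cap and the tapered top and triangulating gives 8 facets — a wedge (ramp): 13.4 × 26.2 mm base, rising to 23.3 mm along the y=0 edge and sloping linearly to z=0 at y=26.2.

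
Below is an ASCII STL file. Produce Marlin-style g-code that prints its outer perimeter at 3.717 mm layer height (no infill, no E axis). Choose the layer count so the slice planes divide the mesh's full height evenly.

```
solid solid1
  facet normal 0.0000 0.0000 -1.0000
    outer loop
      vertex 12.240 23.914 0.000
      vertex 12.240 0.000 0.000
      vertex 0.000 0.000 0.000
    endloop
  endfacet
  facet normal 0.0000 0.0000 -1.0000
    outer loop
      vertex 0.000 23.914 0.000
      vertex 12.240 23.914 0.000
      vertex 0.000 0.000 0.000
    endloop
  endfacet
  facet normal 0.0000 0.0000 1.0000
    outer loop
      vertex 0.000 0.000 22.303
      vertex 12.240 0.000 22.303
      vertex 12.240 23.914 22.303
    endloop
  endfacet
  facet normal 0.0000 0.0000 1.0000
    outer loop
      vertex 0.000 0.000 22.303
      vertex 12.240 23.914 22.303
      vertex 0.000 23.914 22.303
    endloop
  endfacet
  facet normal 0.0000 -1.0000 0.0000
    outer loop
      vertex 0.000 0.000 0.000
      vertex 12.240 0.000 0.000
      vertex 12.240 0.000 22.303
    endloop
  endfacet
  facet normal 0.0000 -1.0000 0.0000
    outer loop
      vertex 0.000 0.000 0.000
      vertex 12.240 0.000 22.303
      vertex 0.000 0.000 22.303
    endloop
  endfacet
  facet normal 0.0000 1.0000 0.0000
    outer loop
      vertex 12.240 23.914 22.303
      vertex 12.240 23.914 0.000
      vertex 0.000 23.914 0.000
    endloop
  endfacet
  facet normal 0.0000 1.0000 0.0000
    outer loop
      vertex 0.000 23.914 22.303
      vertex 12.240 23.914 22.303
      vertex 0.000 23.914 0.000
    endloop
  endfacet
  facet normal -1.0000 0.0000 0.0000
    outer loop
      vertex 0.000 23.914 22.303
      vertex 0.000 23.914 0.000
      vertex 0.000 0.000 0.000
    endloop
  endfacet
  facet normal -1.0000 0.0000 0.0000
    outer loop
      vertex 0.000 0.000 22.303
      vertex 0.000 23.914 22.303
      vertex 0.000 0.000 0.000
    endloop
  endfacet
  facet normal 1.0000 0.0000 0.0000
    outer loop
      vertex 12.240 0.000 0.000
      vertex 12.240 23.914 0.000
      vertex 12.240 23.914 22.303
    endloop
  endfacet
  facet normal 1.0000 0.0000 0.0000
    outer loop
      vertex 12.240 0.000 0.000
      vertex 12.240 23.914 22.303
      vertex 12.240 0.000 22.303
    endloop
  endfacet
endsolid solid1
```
; perimeter-only toolpath
G21 ; units = mm
G90 ; absolute positioning
G28 ; home
; layer 1
G0 Z3.717
G0 X0.000 Y0.000
G1 X12.240 Y0.000
G1 X12.240 Y23.914
G1 X0.000 Y23.914
G1 X0.000 Y0.000
; layer 2
G0 Z7.434
G0 X0.000 Y0.000
G1 X12.240 Y0.000
G1 X12.240 Y23.914
G1 X0.000 Y23.914
G1 X0.000 Y0.000
; layer 3
G0 Z11.152
G0 X0.000 Y0.000
G1 X12.240 Y0.000
G1 X12.240 Y23.914
G1 X0.000 Y23.914
G1 X0.000 Y0.000
; layer 4
G0 Z14.869
G0 X0.000 Y0.000
G1 X12.240 Y0.000
G1 X12.240 Y23.914
G1 X0.000 Y23.914
G1 X0.000 Y0.000
; layer 5
G0 Z18.586
G0 X0.000 Y0.000
G1 X12.240 Y0.000
G1 X12.240 Y23.914
G1 X0.000 Y23.914
G1 X0.000 Y0.000
; layer 6
G0 Z22.303
G0 X0.000 Y0.000
G1 X12.240 Y0.000
G1 X12.240 Y23.914
G1 X0.000 Y23.914
G1 X0.000 Y0.000
M2 ; end

The solid is a rectangular box, roughly 12.2 × 23.9 mm footprint and 22.3 mm tall. Slicing at Δz = 3.717 mm — 6 equal slices spanning the solid's height, so layer i sits at z = i·h/6 — gives 6 non-empty perimeters. Each is a 4-segment closed polygon; G0 lifts to the layer z and rapids to the start vertex, then G1 traces the edges.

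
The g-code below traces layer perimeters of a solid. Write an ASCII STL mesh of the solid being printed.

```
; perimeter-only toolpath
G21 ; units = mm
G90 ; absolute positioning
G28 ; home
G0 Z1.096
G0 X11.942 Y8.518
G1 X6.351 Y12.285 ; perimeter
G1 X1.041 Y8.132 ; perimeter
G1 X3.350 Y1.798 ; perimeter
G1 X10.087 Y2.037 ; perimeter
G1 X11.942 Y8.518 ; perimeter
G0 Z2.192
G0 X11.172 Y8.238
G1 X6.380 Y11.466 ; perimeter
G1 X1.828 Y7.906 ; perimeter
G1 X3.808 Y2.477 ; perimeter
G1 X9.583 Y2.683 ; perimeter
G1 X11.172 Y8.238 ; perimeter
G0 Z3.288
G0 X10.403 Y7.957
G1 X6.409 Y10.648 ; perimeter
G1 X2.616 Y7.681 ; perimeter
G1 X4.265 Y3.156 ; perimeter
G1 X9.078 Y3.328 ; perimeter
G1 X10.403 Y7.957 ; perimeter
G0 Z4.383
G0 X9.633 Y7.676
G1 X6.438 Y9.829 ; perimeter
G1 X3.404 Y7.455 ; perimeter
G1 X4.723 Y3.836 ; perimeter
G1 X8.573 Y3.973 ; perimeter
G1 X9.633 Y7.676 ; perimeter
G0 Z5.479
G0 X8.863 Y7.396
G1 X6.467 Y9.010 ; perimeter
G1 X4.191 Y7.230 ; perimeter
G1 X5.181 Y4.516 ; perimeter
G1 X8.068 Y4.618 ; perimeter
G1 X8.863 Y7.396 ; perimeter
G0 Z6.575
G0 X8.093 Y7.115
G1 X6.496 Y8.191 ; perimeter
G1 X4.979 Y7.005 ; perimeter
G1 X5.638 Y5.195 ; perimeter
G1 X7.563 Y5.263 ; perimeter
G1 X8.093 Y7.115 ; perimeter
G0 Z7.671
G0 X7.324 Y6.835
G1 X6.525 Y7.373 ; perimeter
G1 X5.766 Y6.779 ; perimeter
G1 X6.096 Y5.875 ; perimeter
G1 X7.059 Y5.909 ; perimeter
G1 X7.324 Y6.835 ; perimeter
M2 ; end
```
solid part
  facet normal 0.0000 0.0000 -1.0000
    outer loop
      vertex 0.253 8.357 0.000
      vertex 6.322 13.104 0.000
      vertex 12.712 8.799 0.000
    endloop
  endfacet
  facet normal 0.0000 0.0000 -1.0000
    outer loop
      vertex 2.892 1.118 0.000
      vertex 0.253 8.357 0.000
      vertex 12.712 8.799 0.000
    endloop
  endfacet
  facet normal 0.0000 0.0000 -1.0000
    outer loop
      vertex 10.592 1.392 0.000
      vertex 2.892 1.118 0.000
      vertex 12.712 8.799 0.000
    endloop
  endfacet
  facet normal 0.4781 0.7096 0.5175
    outer loop
      vertex 12.712 8.799 0.000
      vertex 6.322 13.104 0.000
      vertex 6.554 6.554 8.767
    endloop
  endfacet
  facet normal -0.5272 0.6740 0.5175
    outer loop
      vertex 6.322 13.104 0.000
      vertex 0.253 8.357 0.000
      vertex 6.554 6.554 8.767
    endloop
  endfacet
  facet normal -0.8039 -0.2931 0.5175
    outer loop
      vertex 0.253 8.357 0.000
      vertex 2.892 1.118 0.000
      vertex 6.554 6.554 8.767
    endloop
  endfacet
  facet normal 0.0304 -0.8551 0.5175
    outer loop
      vertex 2.892 1.118 0.000
      vertex 10.592 1.392 0.000
      vertex 6.554 6.554 8.767
    endloop
  endfacet
  facet normal 0.8226 -0.2355 0.5175
    outer loop
      vertex 10.592 1.392 0.000
      vertex 12.712 8.799 0.000
      vertex 6.554 6.554 8.767
    endloop
  endfacet
endsolid part

The G0 Z moves step by Δz≈1.096 mm. The G1 loops shrink linearly with z, so the solid tapers from its base footprint up to z≈8.77. Closing with a flat bottom cap and the tapered top and triangulating gives 8 facets — a regular 5-sided pyramid, base circumscribed radius ≈ 6.55 mm, apex at z ≈ 8.77 mm.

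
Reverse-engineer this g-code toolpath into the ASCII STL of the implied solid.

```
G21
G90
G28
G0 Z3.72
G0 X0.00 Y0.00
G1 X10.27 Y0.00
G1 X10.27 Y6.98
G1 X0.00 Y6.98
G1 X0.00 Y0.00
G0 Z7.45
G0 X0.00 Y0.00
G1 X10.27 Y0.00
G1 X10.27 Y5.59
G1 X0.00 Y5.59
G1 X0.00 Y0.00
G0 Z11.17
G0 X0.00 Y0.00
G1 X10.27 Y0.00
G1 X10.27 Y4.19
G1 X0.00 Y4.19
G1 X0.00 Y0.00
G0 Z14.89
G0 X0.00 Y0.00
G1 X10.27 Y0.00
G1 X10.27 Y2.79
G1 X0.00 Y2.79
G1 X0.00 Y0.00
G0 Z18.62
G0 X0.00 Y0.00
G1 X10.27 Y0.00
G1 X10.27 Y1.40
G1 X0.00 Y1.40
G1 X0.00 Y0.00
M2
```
solid part
  facet normal 0.0000 0.0000 -1.0000
    outer loop
      vertex 10.27 8.38 0.00
      vertex 10.27 0.00 0.00
      vertex 0.00 0.00 0.00
    endloop
  endfacet
  facet normal 0.0000 0.0000 -1.0000
    outer loop
      vertex 0.00 8.38 0.00
      vertex 10.27 8.38 0.00
      vertex 0.00 0.00 0.00
    endloop
  endfacet
  facet normal 0.0000 -1.0000 0.0000
    outer loop
      vertex 0.00 0.00 0.00
      vertex 10.27 0.00 0.00
      vertex 10.27 0.00 22.34
    endloop
  endfacet
  facet normal 0.0000 -1.0000 0.0000
    outer loop
      vertex 0.00 0.00 0.00
      vertex 10.27 0.00 22.34
      vertex 0.00 0.00 22.34
    endloop
  endfacet
  facet normal 0.0000 0.9363 0.3512
    outer loop
      vertex 0.00 0.00 22.34
      vertex 10.27 0.00 22.34
      vertex 10.27 8.38 0.00
    endloop
  endfacet
  facet normal 0.0000 0.9363 0.3512
    outer loop
      vertex 0.00 0.00 22.34
      vertex 10.27 8.38 0.00
      vertex 0.00 8.38 0.00
    endloop
  endfacet
  facet normal -1.0000 0.0000 0.0000
    outer loop
      vertex 0.00 0.00 22.34
      vertex 0.00 8.38 0.00
      vertex 0.00 0.00 0.00
    endloop
  endfacet
  facet normal 1.0000 0.0000 0.0000
    outer loop
      vertex 10.27 0.00 0.00
      vertex 10.27 8.38 0.00
      vertex 10.27 0.00 22.34
    endloop
  endfacet
endsolid part

The G0 Z moves step by Δz≈3.72 mm. The G1 loops shrink linearly with z, so the solid tapers from its base footprint up to z≈22.3. Closing with a flat bottom cap and the tapered top and triangulating gives 8 facets — a wedge (ramp): 10.3 × 8.38 mm base, rising to 22.3 mm along the y=0 edge and sloping linearly to z=0 at y=8.38.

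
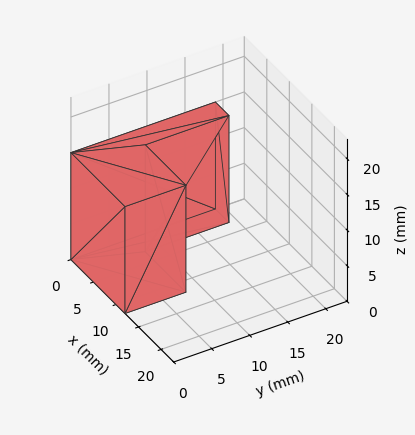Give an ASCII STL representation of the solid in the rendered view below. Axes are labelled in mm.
Reading the render: the shape is an L-shaped prism: outer 12 × 19 mm, arm thicknesses ≈ 8 mm (horizontal) and 3 mm (vertical), extruded 15 mm in z (dimensions read to the nearest mm from the axis ticks). For the STL, each face is triangulated and given an outward normal.

solid part
  facet normal 0.0000 0.0000 -1.0000
    outer loop
      vertex 12.0 8.0 0.0
      vertex 12.0 0.0 0.0
      vertex 0.0 0.0 0.0
    endloop
  endfacet
  facet normal 0.0000 0.0000 -1.0000
    outer loop
      vertex 3.0 8.0 0.0
      vertex 12.0 8.0 0.0
      vertex 0.0 0.0 0.0
    endloop
  endfacet
  facet normal 0.0000 0.0000 -1.0000
    outer loop
      vertex 3.0 19.0 0.0
      vertex 3.0 8.0 0.0
      vertex 0.0 0.0 0.0
    endloop
  endfacet
  facet normal 0.0000 0.0000 -1.0000
    outer loop
      vertex 0.0 19.0 0.0
      vertex 3.0 19.0 0.0
      vertex 0.0 0.0 0.0
    endloop
  endfacet
  facet normal 0.0000 0.0000 1.0000
    outer loop
      vertex 0.0 0.0 15.0
      vertex 12.0 0.0 15.0
      vertex 12.0 8.0 15.0
    endloop
  endfacet
  facet normal 0.0000 0.0000 1.0000
    outer loop
      vertex 0.0 0.0 15.0
      vertex 12.0 8.0 15.0
      vertex 3.0 8.0 15.0
    endloop
  endfacet
  facet normal 0.0000 0.0000 1.0000
    outer loop
      vertex 0.0 0.0 15.0
      vertex 3.0 8.0 15.0
      vertex 3.0 19.0 15.0
    endloop
  endfacet
  facet normal 0.0000 0.0000 1.0000
    outer loop
      vertex 0.0 0.0 15.0
      vertex 3.0 19.0 15.0
      vertex 0.0 19.0 15.0
    endloop
  endfacet
  facet normal 0.0000 -1.0000 0.0000
    outer loop
      vertex 0.0 0.0 0.0
      vertex 12.0 0.0 0.0
      vertex 12.0 0.0 15.0
    endloop
  endfacet
  facet normal 0.0000 -1.0000 0.0000
    outer loop
      vertex 0.0 0.0 0.0
      vertex 12.0 0.0 15.0
      vertex 0.0 0.0 15.0
    endloop
  endfacet
  facet normal 1.0000 0.0000 0.0000
    outer loop
      vertex 12.0 0.0 0.0
      vertex 12.0 8.0 0.0
      vertex 12.0 8.0 15.0
    endloop
  endfacet
  facet normal 1.0000 0.0000 0.0000
    outer loop
      vertex 12.0 0.0 0.0
      vertex 12.0 8.0 15.0
      vertex 12.0 0.0 15.0
    endloop
  endfacet
  facet normal 0.0000 1.0000 0.0000
    outer loop
      vertex 12.0 8.0 0.0
      vertex 3.0 8.0 0.0
      vertex 3.0 8.0 15.0
    endloop
  endfacet
  facet normal 0.0000 1.0000 0.0000
    outer loop
      vertex 12.0 8.0 0.0
      vertex 3.0 8.0 15.0
      vertex 12.0 8.0 15.0
    endloop
  endfacet
  facet normal 1.0000 0.0000 0.0000
    outer loop
      vertex 3.0 8.0 0.0
      vertex 3.0 19.0 0.0
      vertex 3.0 19.0 15.0
    endloop
  endfacet
  facet normal 1.0000 0.0000 0.0000
    outer loop
      vertex 3.0 8.0 0.0
      vertex 3.0 19.0 15.0
      vertex 3.0 8.0 15.0
    endloop
  endfacet
  facet normal 0.0000 1.0000 0.0000
    outer loop
      vertex 3.0 19.0 0.0
      vertex 0.0 19.0 0.0
      vertex 0.0 19.0 15.0
    endloop
  endfacet
  facet normal 0.0000 1.0000 0.0000
    outer loop
      vertex 3.0 19.0 0.0
      vertex 0.0 19.0 15.0
      vertex 3.0 19.0 15.0
    endloop
  endfacet
  facet normal -1.0000 0.0000 0.0000
    outer loop
      vertex 0.0 19.0 0.0
      vertex 0.0 0.0 0.0
      vertex 0.0 0.0 15.0
    endloop
  endfacet
  facet normal -1.0000 0.0000 0.0000
    outer loop
      vertex 0.0 19.0 0.0
      vertex 0.0 0.0 15.0
      vertex 0.0 19.0 15.0
    endloop
  endfacet
endsolid part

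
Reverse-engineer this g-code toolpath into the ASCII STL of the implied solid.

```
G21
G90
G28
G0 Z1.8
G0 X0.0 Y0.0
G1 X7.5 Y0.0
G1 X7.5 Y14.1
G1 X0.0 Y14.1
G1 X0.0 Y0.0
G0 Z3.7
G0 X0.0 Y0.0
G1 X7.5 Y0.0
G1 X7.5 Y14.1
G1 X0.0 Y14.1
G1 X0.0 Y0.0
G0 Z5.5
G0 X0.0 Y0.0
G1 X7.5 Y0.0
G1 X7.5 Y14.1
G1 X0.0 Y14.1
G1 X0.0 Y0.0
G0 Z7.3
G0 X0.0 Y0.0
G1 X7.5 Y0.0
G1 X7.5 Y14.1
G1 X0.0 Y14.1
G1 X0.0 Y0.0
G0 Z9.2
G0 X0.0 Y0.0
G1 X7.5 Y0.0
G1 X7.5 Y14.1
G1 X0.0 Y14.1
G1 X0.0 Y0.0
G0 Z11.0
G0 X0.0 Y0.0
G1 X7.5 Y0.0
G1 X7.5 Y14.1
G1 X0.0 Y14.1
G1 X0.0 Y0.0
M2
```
solid part
  facet normal 0.0000 0.0000 -1.0000
    outer loop
      vertex 7.5 14.1 0.0
      vertex 7.5 0.0 0.0
      vertex 0.0 0.0 0.0
    endloop
  endfacet
  facet normal 0.0000 0.0000 -1.0000
    outer loop
      vertex 0.0 14.1 0.0
      vertex 7.5 14.1 0.0
      vertex 0.0 0.0 0.0
    endloop
  endfacet
  facet normal 0.0000 0.0000 1.0000
    outer loop
      vertex 0.0 0.0 11.0
      vertex 7.5 0.0 11.0
      vertex 7.5 14.1 11.0
    endloop
  endfacet
  facet normal 0.0000 0.0000 1.0000
    outer loop
      vertex 0.0 0.0 11.0
      vertex 7.5 14.1 11.0
      vertex 0.0 14.1 11.0
    endloop
  endfacet
  facet normal 0.0000 -1.0000 0.0000
    outer loop
      vertex 0.0 0.0 0.0
      vertex 7.5 0.0 0.0
      vertex 7.5 0.0 11.0
    endloop
  endfacet
  facet normal 0.0000 -1.0000 0.0000
    outer loop
      vertex 0.0 0.0 0.0
      vertex 7.5 0.0 11.0
      vertex 0.0 0.0 11.0
    endloop
  endfacet
  facet normal 0.0000 1.0000 0.0000
    outer loop
      vertex 7.5 14.1 11.0
      vertex 7.5 14.1 0.0
      vertex 0.0 14.1 0.0
    endloop
  endfacet
  facet normal 0.0000 1.0000 0.0000
    outer loop
      vertex 0.0 14.1 11.0
      vertex 7.5 14.1 11.0
      vertex 0.0 14.1 0.0
    endloop
  endfacet
  facet normal -1.0000 0.0000 0.0000
    outer loop
      vertex 0.0 14.1 11.0
      vertex 0.0 14.1 0.0
      vertex 0.0 0.0 0.0
    endloop
  endfacet
  facet normal -1.0000 0.0000 0.0000
    outer loop
      vertex 0.0 0.0 11.0
      vertex 0.0 14.1 11.0
      vertex 0.0 0.0 0.0
    endloop
  endfacet
  facet normal 1.0000 0.0000 0.0000
    outer loop
      vertex 7.5 0.0 0.0
      vertex 7.5 14.1 0.0
      vertex 7.5 14.1 11.0
    endloop
  endfacet
  facet normal 1.0000 0.0000 0.0000
    outer loop
      vertex 7.5 0.0 0.0
      vertex 7.5 14.1 11.0
      vertex 7.5 0.0 11.0
    endloop
  endfacet
endsolid part

The G0 Z moves step by Δz≈1.8 mm. Every layer's G1 loop is the same polygon, so the solid is a straight extrusion of it from z=0 to z≈11. Closing with flat bottom and top caps and triangulating gives 12 facets — a rectangular box, roughly 7.5 × 14.1 mm footprint and 11 mm tall.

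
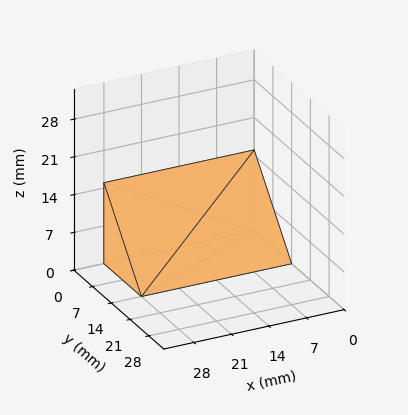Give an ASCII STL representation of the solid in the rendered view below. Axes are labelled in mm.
Reading the render: the shape is a wedge (ramp): 28 × 14 mm base, rising to 15 mm along the y=0 edge and sloping linearly to z=0 at y=14 (dimensions read to the nearest mm from the axis ticks). For the STL, each face is triangulated and given an outward normal.

solid part
  facet normal 0.0000 0.0000 -1.0000
    outer loop
      vertex 28.00 14.00 0.00
      vertex 28.00 0.00 0.00
      vertex 0.00 0.00 0.00
    endloop
  endfacet
  facet normal 0.0000 0.0000 -1.0000
    outer loop
      vertex 0.00 14.00 0.00
      vertex 28.00 14.00 0.00
      vertex 0.00 0.00 0.00
    endloop
  endfacet
  facet normal 0.0000 -1.0000 0.0000
    outer loop
      vertex 0.00 0.00 0.00
      vertex 28.00 0.00 0.00
      vertex 28.00 0.00 15.00
    endloop
  endfacet
  facet normal 0.0000 -1.0000 0.0000
    outer loop
      vertex 0.00 0.00 0.00
      vertex 28.00 0.00 15.00
      vertex 0.00 0.00 15.00
    endloop
  endfacet
  facet normal 0.0000 0.7311 0.6823
    outer loop
      vertex 0.00 0.00 15.00
      vertex 28.00 0.00 15.00
      vertex 28.00 14.00 0.00
    endloop
  endfacet
  facet normal 0.0000 0.7311 0.6823
    outer loop
      vertex 0.00 0.00 15.00
      vertex 28.00 14.00 0.00
      vertex 0.00 14.00 0.00
    endloop
  endfacet
  facet normal -1.0000 0.0000 0.0000
    outer loop
      vertex 0.00 0.00 15.00
      vertex 0.00 14.00 0.00
      vertex 0.00 0.00 0.00
    endloop
  endfacet
  facet normal 1.0000 0.0000 0.0000
    outer loop
      vertex 28.00 0.00 0.00
      vertex 28.00 14.00 0.00
      vertex 28.00 0.00 15.00
    endloop
  endfacet
endsolid part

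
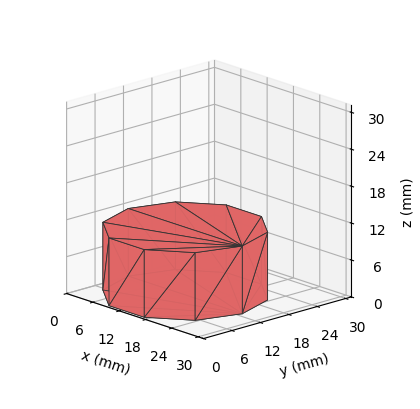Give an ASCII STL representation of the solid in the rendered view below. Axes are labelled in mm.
Reading the render: the shape is a regular 10-sided prism (a cylinder approximated with 10 flat sides), circumscribed radius ≈ 13 mm, height ≈ 11 mm (dimensions read to the nearest mm from the axis ticks). For the STL, each face is triangulated and given an outward normal.

solid part
  facet normal 0.0000 0.0000 -1.0000
    outer loop
      vertex 17.017 25.364 0.000
      vertex 23.517 20.641 0.000
      vertex 26.000 13.000 0.000
    endloop
  endfacet
  facet normal 0.0000 0.0000 -1.0000
    outer loop
      vertex 8.983 25.364 0.000
      vertex 17.017 25.364 0.000
      vertex 26.000 13.000 0.000
    endloop
  endfacet
  facet normal 0.0000 0.0000 -1.0000
    outer loop
      vertex 2.483 20.641 0.000
      vertex 8.983 25.364 0.000
      vertex 26.000 13.000 0.000
    endloop
  endfacet
  facet normal 0.0000 0.0000 -1.0000
    outer loop
      vertex 0.000 13.000 0.000
      vertex 2.483 20.641 0.000
      vertex 26.000 13.000 0.000
    endloop
  endfacet
  facet normal 0.0000 0.0000 -1.0000
    outer loop
      vertex 2.483 5.359 0.000
      vertex 0.000 13.000 0.000
      vertex 26.000 13.000 0.000
    endloop
  endfacet
  facet normal 0.0000 0.0000 -1.0000
    outer loop
      vertex 8.983 0.636 0.000
      vertex 2.483 5.359 0.000
      vertex 26.000 13.000 0.000
    endloop
  endfacet
  facet normal 0.0000 0.0000 -1.0000
    outer loop
      vertex 17.017 0.636 0.000
      vertex 8.983 0.636 0.000
      vertex 26.000 13.000 0.000
    endloop
  endfacet
  facet normal 0.0000 0.0000 -1.0000
    outer loop
      vertex 23.517 5.359 0.000
      vertex 17.017 0.636 0.000
      vertex 26.000 13.000 0.000
    endloop
  endfacet
  facet normal 0.0000 0.0000 1.0000
    outer loop
      vertex 26.000 13.000 11.000
      vertex 23.517 20.641 11.000
      vertex 17.017 25.364 11.000
    endloop
  endfacet
  facet normal 0.0000 0.0000 1.0000
    outer loop
      vertex 26.000 13.000 11.000
      vertex 17.017 25.364 11.000
      vertex 8.983 25.364 11.000
    endloop
  endfacet
  facet normal 0.0000 0.0000 1.0000
    outer loop
      vertex 26.000 13.000 11.000
      vertex 8.983 25.364 11.000
      vertex 2.483 20.641 11.000
    endloop
  endfacet
  facet normal 0.0000 0.0000 1.0000
    outer loop
      vertex 26.000 13.000 11.000
      vertex 2.483 20.641 11.000
      vertex 0.000 13.000 11.000
    endloop
  endfacet
  facet normal 0.0000 0.0000 1.0000
    outer loop
      vertex 26.000 13.000 11.000
      vertex 0.000 13.000 11.000
      vertex 2.483 5.359 11.000
    endloop
  endfacet
  facet normal 0.0000 0.0000 1.0000
    outer loop
      vertex 26.000 13.000 11.000
      vertex 2.483 5.359 11.000
      vertex 8.983 0.636 11.000
    endloop
  endfacet
  facet normal 0.0000 0.0000 1.0000
    outer loop
      vertex 26.000 13.000 11.000
      vertex 8.983 0.636 11.000
      vertex 17.017 0.636 11.000
    endloop
  endfacet
  facet normal 0.0000 0.0000 1.0000
    outer loop
      vertex 26.000 13.000 11.000
      vertex 17.017 0.636 11.000
      vertex 23.517 5.359 11.000
    endloop
  endfacet
  facet normal 0.9510 0.3090 0.0000
    outer loop
      vertex 26.000 13.000 0.000
      vertex 23.517 20.641 0.000
      vertex 23.517 20.641 11.000
    endloop
  endfacet
  facet normal 0.9510 0.3090 0.0000
    outer loop
      vertex 26.000 13.000 0.000
      vertex 23.517 20.641 11.000
      vertex 26.000 13.000 11.000
    endloop
  endfacet
  facet normal 0.5878 0.8090 0.0000
    outer loop
      vertex 23.517 20.641 0.000
      vertex 17.017 25.364 0.000
      vertex 17.017 25.364 11.000
    endloop
  endfacet
  facet normal 0.5878 0.8090 0.0000
    outer loop
      vertex 23.517 20.641 0.000
      vertex 17.017 25.364 11.000
      vertex 23.517 20.641 11.000
    endloop
  endfacet
  facet normal 0.0000 1.0000 0.0000
    outer loop
      vertex 17.017 25.364 0.000
      vertex 8.983 25.364 0.000
      vertex 8.983 25.364 11.000
    endloop
  endfacet
  facet normal 0.0000 1.0000 0.0000
    outer loop
      vertex 17.017 25.364 0.000
      vertex 8.983 25.364 11.000
      vertex 17.017 25.364 11.000
    endloop
  endfacet
  facet normal -0.5878 0.8090 0.0000
    outer loop
      vertex 8.983 25.364 0.000
      vertex 2.483 20.641 0.000
      vertex 2.483 20.641 11.000
    endloop
  endfacet
  facet normal -0.5878 0.8090 0.0000
    outer loop
      vertex 8.983 25.364 0.000
      vertex 2.483 20.641 11.000
      vertex 8.983 25.364 11.000
    endloop
  endfacet
  facet normal -0.9510 0.3090 0.0000
    outer loop
      vertex 2.483 20.641 0.000
      vertex 0.000 13.000 0.000
      vertex 0.000 13.000 11.000
    endloop
  endfacet
  facet normal -0.9510 0.3090 0.0000
    outer loop
      vertex 2.483 20.641 0.000
      vertex 0.000 13.000 11.000
      vertex 2.483 20.641 11.000
    endloop
  endfacet
  facet normal -0.9510 -0.3090 0.0000
    outer loop
      vertex 0.000 13.000 0.000
      vertex 2.483 5.359 0.000
      vertex 2.483 5.359 11.000
    endloop
  endfacet
  facet normal -0.9510 -0.3090 0.0000
    outer loop
      vertex 0.000 13.000 0.000
      vertex 2.483 5.359 11.000
      vertex 0.000 13.000 11.000
    endloop
  endfacet
  facet normal -0.5878 -0.8090 0.0000
    outer loop
      vertex 2.483 5.359 0.000
      vertex 8.983 0.636 0.000
      vertex 8.983 0.636 11.000
    endloop
  endfacet
  facet normal -0.5878 -0.8090 0.0000
    outer loop
      vertex 2.483 5.359 0.000
      vertex 8.983 0.636 11.000
      vertex 2.483 5.359 11.000
    endloop
  endfacet
  facet normal 0.0000 -1.0000 0.0000
    outer loop
      vertex 8.983 0.636 0.000
      vertex 17.017 0.636 0.000
      vertex 17.017 0.636 11.000
    endloop
  endfacet
  facet normal 0.0000 -1.0000 0.0000
    outer loop
      vertex 8.983 0.636 0.000
      vertex 17.017 0.636 11.000
      vertex 8.983 0.636 11.000
    endloop
  endfacet
  facet normal 0.5878 -0.8090 0.0000
    outer loop
      vertex 17.017 0.636 0.000
      vertex 23.517 5.359 0.000
      vertex 23.517 5.359 11.000
    endloop
  endfacet
  facet normal 0.5878 -0.8090 0.0000
    outer loop
      vertex 17.017 0.636 0.000
      vertex 23.517 5.359 11.000
      vertex 17.017 0.636 11.000
    endloop
  endfacet
  facet normal 0.9510 -0.3090 0.0000
    outer loop
      vertex 23.517 5.359 0.000
      vertex 26.000 13.000 0.000
      vertex 26.000 13.000 11.000
    endloop
  endfacet
  facet normal 0.9510 -0.3090 0.0000
    outer loop
      vertex 23.517 5.359 0.000
      vertex 26.000 13.000 11.000
      vertex 23.517 5.359 11.000
    endloop
  endfacet
endsolid part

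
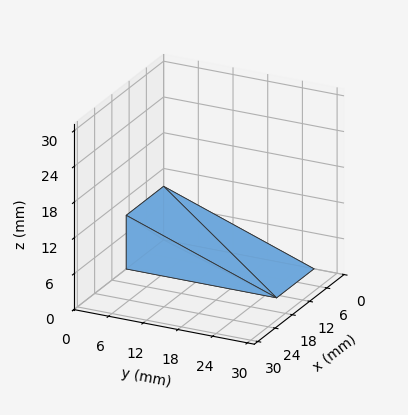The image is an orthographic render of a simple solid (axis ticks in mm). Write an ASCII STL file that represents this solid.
Reading the render: the shape is a wedge (ramp): 13 × 26 mm base, rising to 9 mm along the y=0 edge and sloping linearly to z=0 at y=26 (dimensions read to the nearest mm from the axis ticks). For the STL, each face is triangulated and given an outward normal.

solid part
  facet normal 0.0000 0.0000 -1.0000
    outer loop
      vertex 13.0 26.0 0.0
      vertex 13.0 0.0 0.0
      vertex 0.0 0.0 0.0
    endloop
  endfacet
  facet normal 0.0000 0.0000 -1.0000
    outer loop
      vertex 0.0 26.0 0.0
      vertex 13.0 26.0 0.0
      vertex 0.0 0.0 0.0
    endloop
  endfacet
  facet normal 0.0000 -1.0000 0.0000
    outer loop
      vertex 0.0 0.0 0.0
      vertex 13.0 0.0 0.0
      vertex 13.0 0.0 9.0
    endloop
  endfacet
  facet normal 0.0000 -1.0000 0.0000
    outer loop
      vertex 0.0 0.0 0.0
      vertex 13.0 0.0 9.0
      vertex 0.0 0.0 9.0
    endloop
  endfacet
  facet normal 0.0000 0.3271 0.9450
    outer loop
      vertex 0.0 0.0 9.0
      vertex 13.0 0.0 9.0
      vertex 13.0 26.0 0.0
    endloop
  endfacet
  facet normal 0.0000 0.3271 0.9450
    outer loop
      vertex 0.0 0.0 9.0
      vertex 13.0 26.0 0.0
      vertex 0.0 26.0 0.0
    endloop
  endfacet
  facet normal -1.0000 0.0000 0.0000
    outer loop
      vertex 0.0 0.0 9.0
      vertex 0.0 26.0 0.0
      vertex 0.0 0.0 0.0
    endloop
  endfacet
  facet normal 1.0000 0.0000 0.0000
    outer loop
      vertex 13.0 0.0 0.0
      vertex 13.0 26.0 0.0
      vertex 13.0 0.0 9.0
    endloop
  endfacet
endsolid part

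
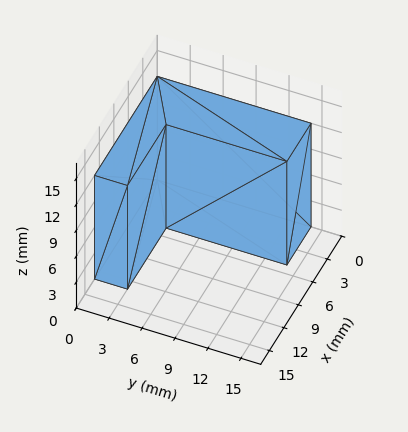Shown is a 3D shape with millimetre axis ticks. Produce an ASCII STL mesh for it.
Reading the render: the shape is an L-shaped prism: outer 13 × 14 mm, arm thicknesses ≈ 3 mm (horizontal) and 5 mm (vertical), extruded 12 mm in z (dimensions read to the nearest mm from the axis ticks). For the STL, each face is triangulated and given an outward normal.

solid part
  facet normal 0.0000 0.0000 -1.0000
    outer loop
      vertex 13.00 3.00 0.00
      vertex 13.00 0.00 0.00
      vertex 0.00 0.00 0.00
    endloop
  endfacet
  facet normal 0.0000 0.0000 -1.0000
    outer loop
      vertex 5.00 3.00 0.00
      vertex 13.00 3.00 0.00
      vertex 0.00 0.00 0.00
    endloop
  endfacet
  facet normal 0.0000 0.0000 -1.0000
    outer loop
      vertex 5.00 14.00 0.00
      vertex 5.00 3.00 0.00
      vertex 0.00 0.00 0.00
    endloop
  endfacet
  facet normal 0.0000 0.0000 -1.0000
    outer loop
      vertex 0.00 14.00 0.00
      vertex 5.00 14.00 0.00
      vertex 0.00 0.00 0.00
    endloop
  endfacet
  facet normal 0.0000 0.0000 1.0000
    outer loop
      vertex 0.00 0.00 12.00
      vertex 13.00 0.00 12.00
      vertex 13.00 3.00 12.00
    endloop
  endfacet
  facet normal 0.0000 0.0000 1.0000
    outer loop
      vertex 0.00 0.00 12.00
      vertex 13.00 3.00 12.00
      vertex 5.00 3.00 12.00
    endloop
  endfacet
  facet normal 0.0000 0.0000 1.0000
    outer loop
      vertex 0.00 0.00 12.00
      vertex 5.00 3.00 12.00
      vertex 5.00 14.00 12.00
    endloop
  endfacet
  facet normal 0.0000 0.0000 1.0000
    outer loop
      vertex 0.00 0.00 12.00
      vertex 5.00 14.00 12.00
      vertex 0.00 14.00 12.00
    endloop
  endfacet
  facet normal 0.0000 -1.0000 0.0000
    outer loop
      vertex 0.00 0.00 0.00
      vertex 13.00 0.00 0.00
      vertex 13.00 0.00 12.00
    endloop
  endfacet
  facet normal 0.0000 -1.0000 0.0000
    outer loop
      vertex 0.00 0.00 0.00
      vertex 13.00 0.00 12.00
      vertex 0.00 0.00 12.00
    endloop
  endfacet
  facet normal 1.0000 0.0000 0.0000
    outer loop
      vertex 13.00 0.00 0.00
      vertex 13.00 3.00 0.00
      vertex 13.00 3.00 12.00
    endloop
  endfacet
  facet normal 1.0000 0.0000 0.0000
    outer loop
      vertex 13.00 0.00 0.00
      vertex 13.00 3.00 12.00
      vertex 13.00 0.00 12.00
    endloop
  endfacet
  facet normal 0.0000 1.0000 0.0000
    outer loop
      vertex 13.00 3.00 0.00
      vertex 5.00 3.00 0.00
      vertex 5.00 3.00 12.00
    endloop
  endfacet
  facet normal 0.0000 1.0000 0.0000
    outer loop
      vertex 13.00 3.00 0.00
      vertex 5.00 3.00 12.00
      vertex 13.00 3.00 12.00
    endloop
  endfacet
  facet normal 1.0000 0.0000 0.0000
    outer loop
      vertex 5.00 3.00 0.00
      vertex 5.00 14.00 0.00
      vertex 5.00 14.00 12.00
    endloop
  endfacet
  facet normal 1.0000 0.0000 0.0000
    outer loop
      vertex 5.00 3.00 0.00
      vertex 5.00 14.00 12.00
      vertex 5.00 3.00 12.00
    endloop
  endfacet
  facet normal 0.0000 1.0000 0.0000
    outer loop
      vertex 5.00 14.00 0.00
      vertex 0.00 14.00 0.00
      vertex 0.00 14.00 12.00
    endloop
  endfacet
  facet normal 0.0000 1.0000 0.0000
    outer loop
      vertex 5.00 14.00 0.00
      vertex 0.00 14.00 12.00
      vertex 5.00 14.00 12.00
    endloop
  endfacet
  facet normal -1.0000 0.0000 0.0000
    outer loop
      vertex 0.00 14.00 0.00
      vertex 0.00 0.00 0.00
      vertex 0.00 0.00 12.00
    endloop
  endfacet
  facet normal -1.0000 0.0000 0.0000
    outer loop
      vertex 0.00 14.00 0.00
      vertex 0.00 0.00 12.00
      vertex 0.00 14.00 12.00
    endloop
  endfacet
endsolid part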